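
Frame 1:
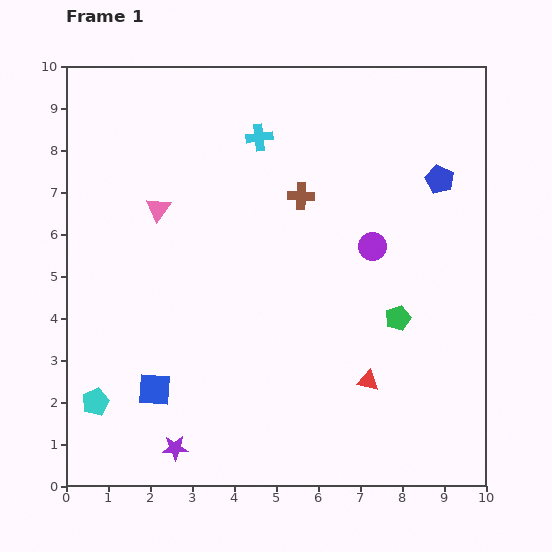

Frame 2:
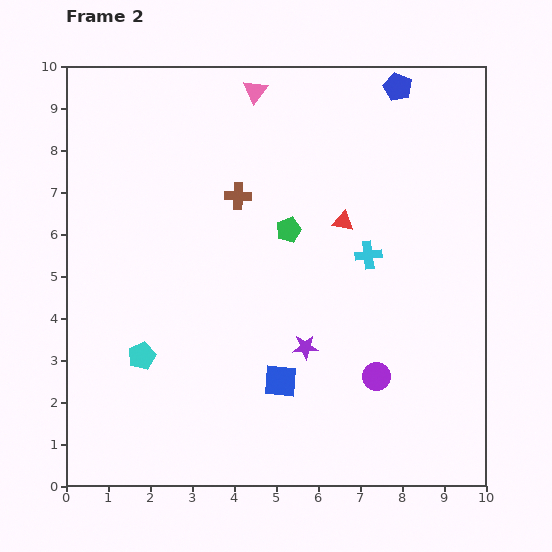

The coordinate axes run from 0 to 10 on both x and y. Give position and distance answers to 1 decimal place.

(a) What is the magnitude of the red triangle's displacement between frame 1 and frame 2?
3.8

The red triangle moved from (7.2, 2.5) to (6.6, 6.3), a distance of √(0.6² + 3.8²) ≈ 3.8.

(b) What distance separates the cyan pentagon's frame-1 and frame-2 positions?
1.6

The cyan pentagon moved from (0.7, 2.0) to (1.8, 3.1), a distance of √(1.1² + 1.1²) ≈ 1.6.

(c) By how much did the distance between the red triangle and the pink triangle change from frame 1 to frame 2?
-2.8

Distance in frame 1: 6.5. Distance in frame 2: 3.7.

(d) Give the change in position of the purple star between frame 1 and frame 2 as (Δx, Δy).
(3.1, 2.4)

The purple star was at (2.6, 0.9) in frame 1 and (5.7, 3.3) in frame 2.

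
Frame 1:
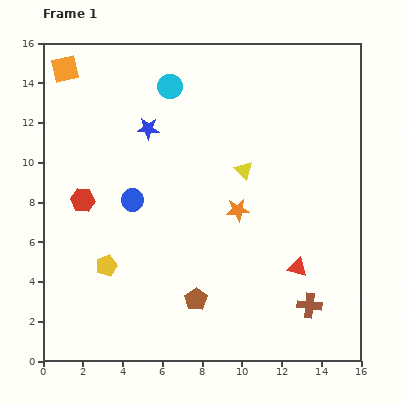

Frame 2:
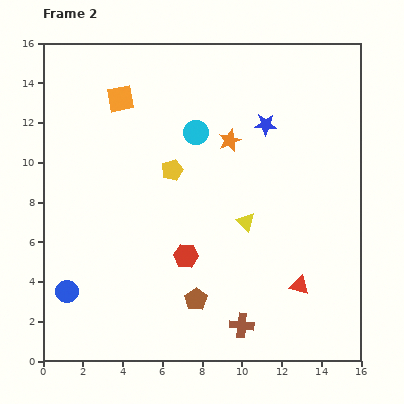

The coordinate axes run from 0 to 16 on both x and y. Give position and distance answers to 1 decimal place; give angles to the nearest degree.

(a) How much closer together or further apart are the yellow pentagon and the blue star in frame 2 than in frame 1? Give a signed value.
-2.0

Distance in frame 1: 7.2. Distance in frame 2: 5.2.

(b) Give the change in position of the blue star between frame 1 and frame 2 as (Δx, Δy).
(5.9, 0.2)

The blue star was at (5.3, 11.7) in frame 1 and (11.2, 11.9) in frame 2.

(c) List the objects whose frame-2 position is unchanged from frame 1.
the brown pentagon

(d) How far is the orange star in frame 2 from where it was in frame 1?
3.5

The orange star moved from (9.8, 7.6) to (9.4, 11.1), a distance of √(0.4² + 3.5²) ≈ 3.5.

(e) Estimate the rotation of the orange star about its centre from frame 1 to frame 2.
18° counter-clockwise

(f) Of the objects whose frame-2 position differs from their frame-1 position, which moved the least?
the red triangle

(moved 0.9)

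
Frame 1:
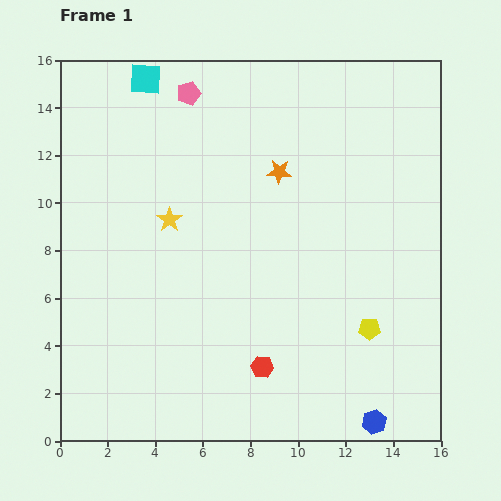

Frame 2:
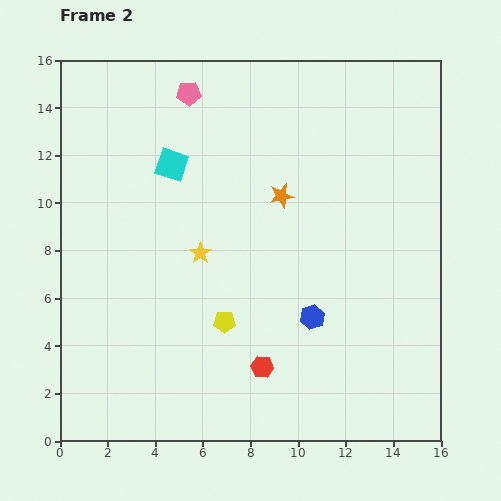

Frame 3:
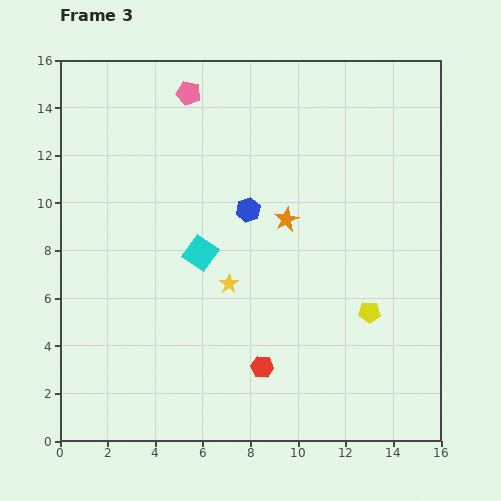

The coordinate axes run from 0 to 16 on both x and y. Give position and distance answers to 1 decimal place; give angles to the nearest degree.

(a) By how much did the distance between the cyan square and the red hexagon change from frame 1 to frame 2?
-3.8

Distance in frame 1: 13.1. Distance in frame 2: 9.3.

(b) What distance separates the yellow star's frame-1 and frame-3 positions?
3.7

The yellow star moved from (4.6, 9.3) to (7.1, 6.6), a distance of √(2.5² + 2.7²) ≈ 3.7.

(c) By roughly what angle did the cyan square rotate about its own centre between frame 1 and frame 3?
32° clockwise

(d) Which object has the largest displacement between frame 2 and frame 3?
the yellow pentagon

(moved 6.1; next 5.2)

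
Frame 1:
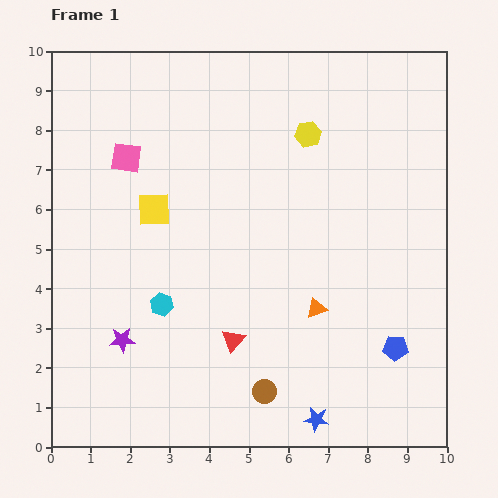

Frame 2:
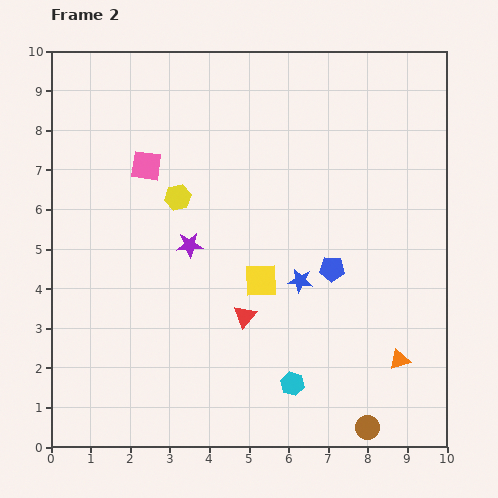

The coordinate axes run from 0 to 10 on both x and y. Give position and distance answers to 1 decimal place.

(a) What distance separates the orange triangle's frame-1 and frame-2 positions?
2.5

The orange triangle moved from (6.7, 3.5) to (8.8, 2.2), a distance of √(2.1² + 1.3²) ≈ 2.5.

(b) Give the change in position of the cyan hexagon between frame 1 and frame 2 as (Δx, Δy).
(3.3, -2.0)

The cyan hexagon was at (2.8, 3.6) in frame 1 and (6.1, 1.6) in frame 2.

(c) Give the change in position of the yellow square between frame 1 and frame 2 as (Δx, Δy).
(2.7, -1.8)

The yellow square was at (2.6, 6.0) in frame 1 and (5.3, 4.2) in frame 2.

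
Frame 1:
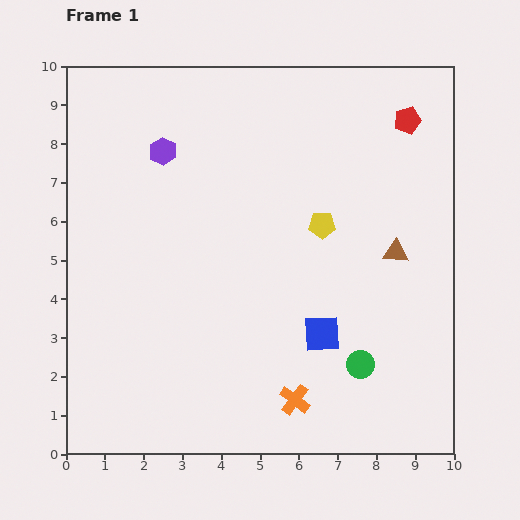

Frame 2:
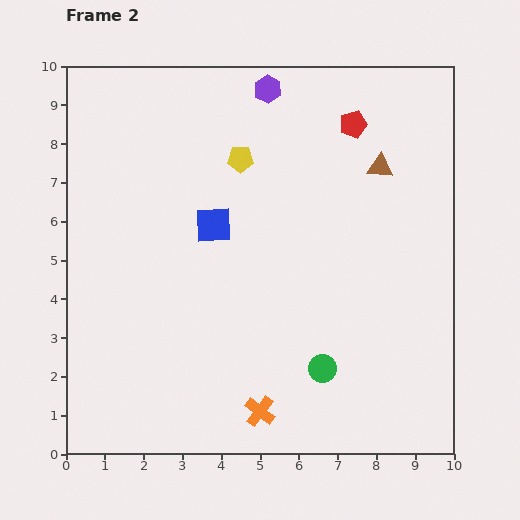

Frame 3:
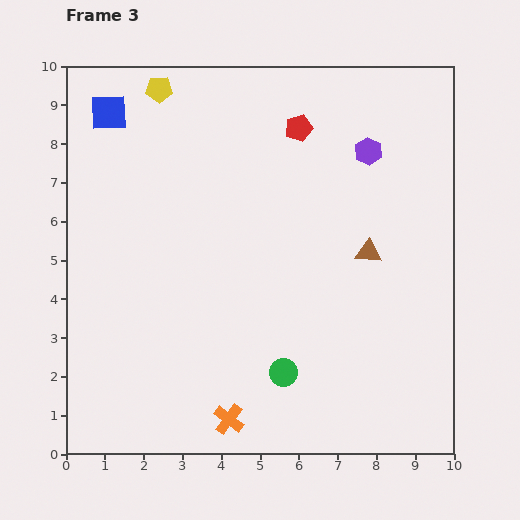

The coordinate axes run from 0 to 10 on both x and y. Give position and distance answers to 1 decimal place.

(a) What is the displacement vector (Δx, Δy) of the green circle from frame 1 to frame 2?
(-1.0, -0.1)

The green circle was at (7.6, 2.3) in frame 1 and (6.6, 2.2) in frame 2.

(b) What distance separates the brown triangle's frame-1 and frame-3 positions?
0.7

The brown triangle moved from (8.5, 5.2) to (7.8, 5.2), a distance of √(0.7² + 0.0²) ≈ 0.7.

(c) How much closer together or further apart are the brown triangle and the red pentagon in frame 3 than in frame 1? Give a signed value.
+0.3

Distance in frame 1: 3.4. Distance in frame 3: 3.7.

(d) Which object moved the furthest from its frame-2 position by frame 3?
the blue square

(moved 4.0; next 3.1)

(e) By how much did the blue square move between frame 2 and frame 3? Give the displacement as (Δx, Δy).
(-2.7, 2.9)

The blue square was at (3.8, 5.9) in frame 2 and (1.1, 8.8) in frame 3.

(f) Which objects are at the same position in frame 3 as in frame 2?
none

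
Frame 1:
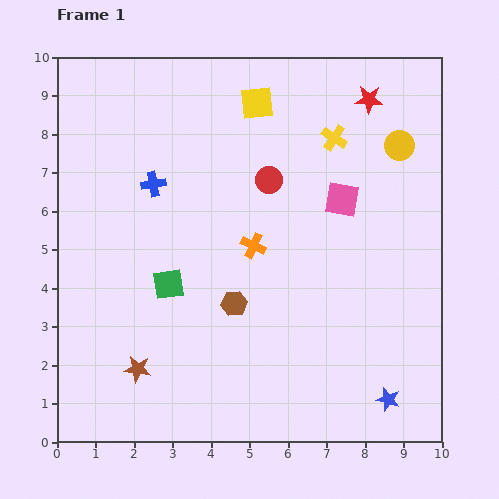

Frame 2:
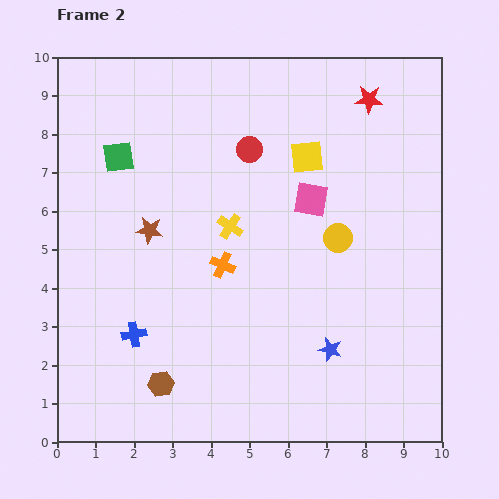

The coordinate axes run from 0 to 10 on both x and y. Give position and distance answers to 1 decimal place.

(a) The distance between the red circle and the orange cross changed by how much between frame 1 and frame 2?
+1.4

Distance in frame 1: 1.7. Distance in frame 2: 3.1.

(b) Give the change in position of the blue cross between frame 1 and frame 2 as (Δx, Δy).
(-0.5, -3.9)

The blue cross was at (2.5, 6.7) in frame 1 and (2.0, 2.8) in frame 2.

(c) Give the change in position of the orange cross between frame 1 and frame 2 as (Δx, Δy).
(-0.8, -0.5)

The orange cross was at (5.1, 5.1) in frame 1 and (4.3, 4.6) in frame 2.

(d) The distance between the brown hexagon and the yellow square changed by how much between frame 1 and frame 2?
+1.8

Distance in frame 1: 5.2. Distance in frame 2: 7.0.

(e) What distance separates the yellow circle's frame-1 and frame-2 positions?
2.9

The yellow circle moved from (8.9, 7.7) to (7.3, 5.3), a distance of √(1.6² + 2.4²) ≈ 2.9.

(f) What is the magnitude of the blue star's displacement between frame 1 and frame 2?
2.0

The blue star moved from (8.6, 1.1) to (7.1, 2.4), a distance of √(1.5² + 1.3²) ≈ 2.0.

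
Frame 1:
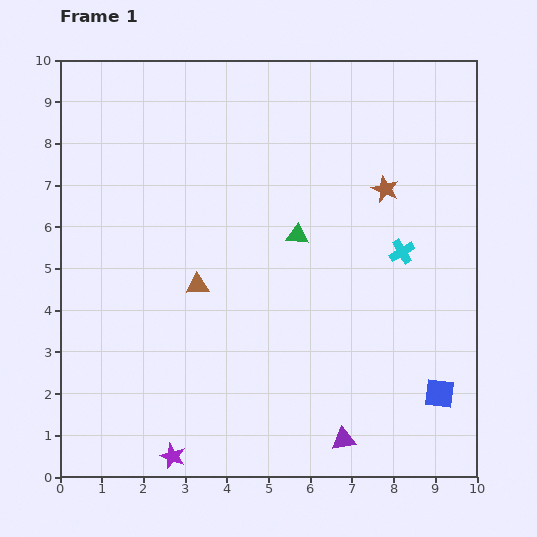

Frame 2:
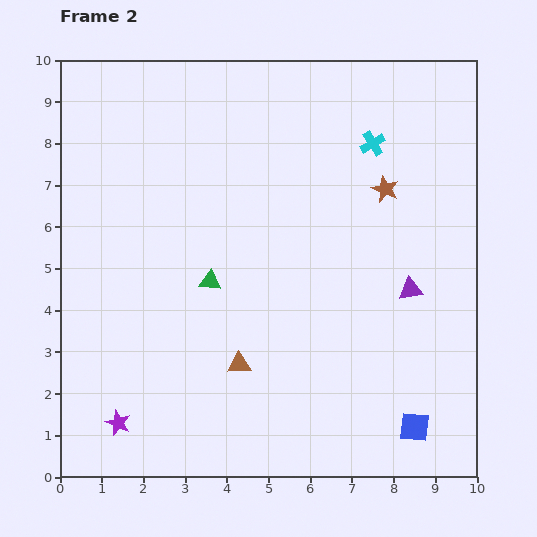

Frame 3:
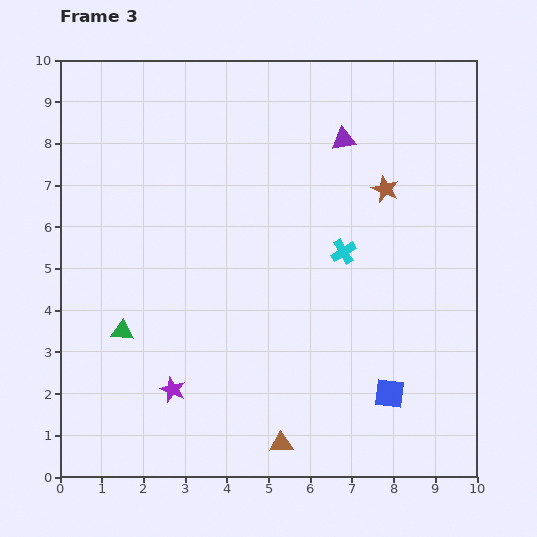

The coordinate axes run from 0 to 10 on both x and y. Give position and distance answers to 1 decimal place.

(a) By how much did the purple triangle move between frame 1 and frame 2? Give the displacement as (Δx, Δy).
(1.6, 3.6)

The purple triangle was at (6.8, 0.9) in frame 1 and (8.4, 4.5) in frame 2.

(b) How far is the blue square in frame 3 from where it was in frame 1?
1.2

The blue square moved from (9.1, 2.0) to (7.9, 2.0), a distance of √(1.2² + 0.0²) ≈ 1.2.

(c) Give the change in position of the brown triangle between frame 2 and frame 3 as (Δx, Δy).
(1.0, -1.9)

The brown triangle was at (4.3, 2.7) in frame 2 and (5.3, 0.8) in frame 3.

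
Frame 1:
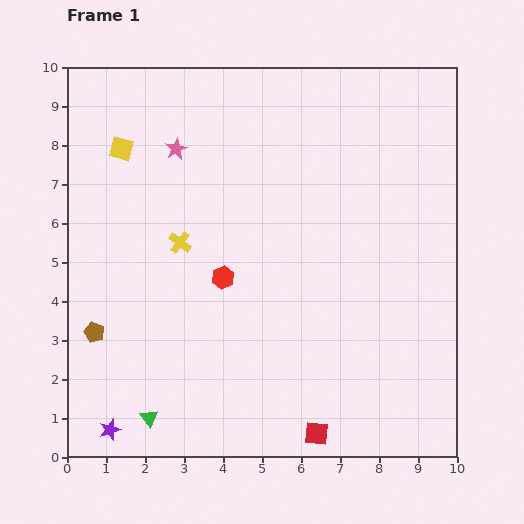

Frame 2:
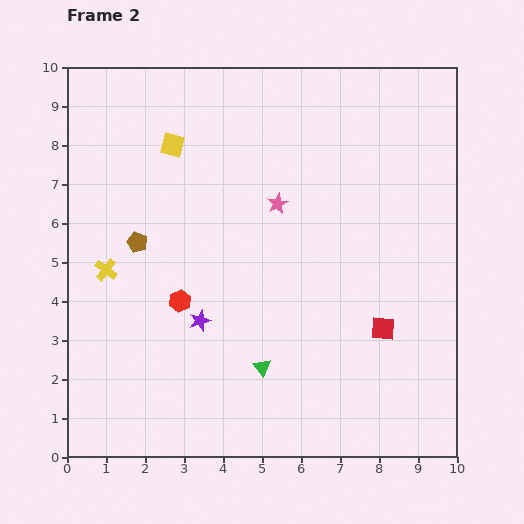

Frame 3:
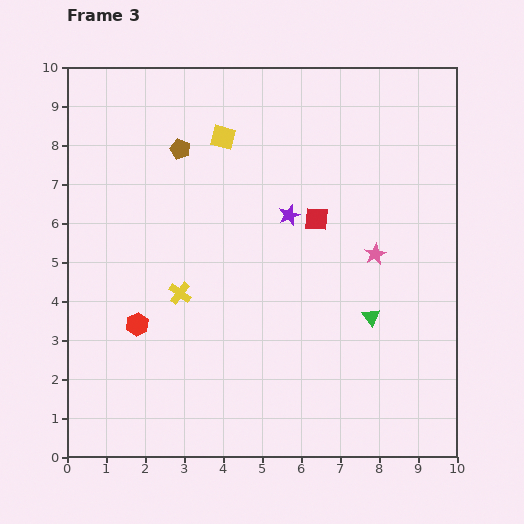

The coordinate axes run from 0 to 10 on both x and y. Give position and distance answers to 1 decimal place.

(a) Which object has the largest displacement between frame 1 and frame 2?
the purple star

(moved 3.6; next 3.2)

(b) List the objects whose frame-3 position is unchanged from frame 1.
none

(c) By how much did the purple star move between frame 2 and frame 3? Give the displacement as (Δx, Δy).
(2.3, 2.7)

The purple star was at (3.4, 3.5) in frame 2 and (5.7, 6.2) in frame 3.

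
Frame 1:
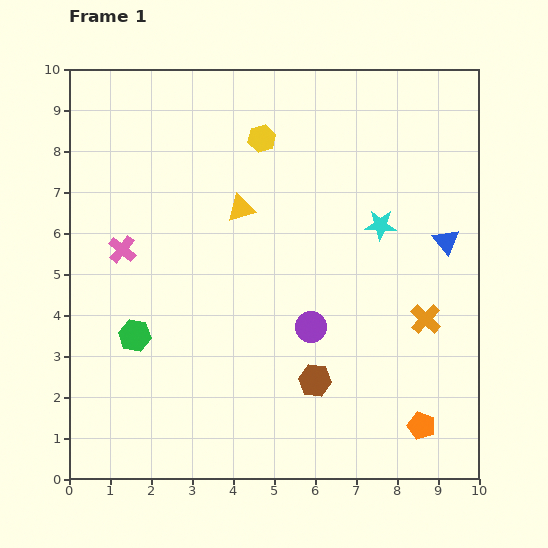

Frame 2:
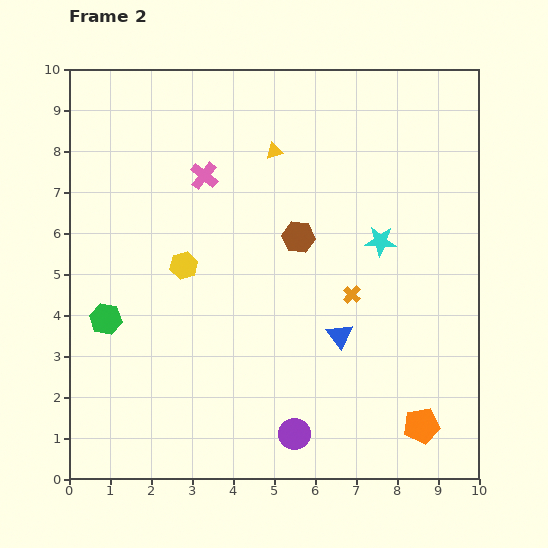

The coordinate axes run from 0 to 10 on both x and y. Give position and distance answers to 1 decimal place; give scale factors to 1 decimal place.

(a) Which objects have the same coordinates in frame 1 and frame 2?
the orange pentagon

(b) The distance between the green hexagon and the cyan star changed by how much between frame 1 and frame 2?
+0.4

Distance in frame 1: 6.6. Distance in frame 2: 7.0.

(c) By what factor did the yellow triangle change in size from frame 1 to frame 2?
0.6×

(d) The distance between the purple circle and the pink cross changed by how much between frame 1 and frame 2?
+1.7

Distance in frame 1: 5.0. Distance in frame 2: 6.7.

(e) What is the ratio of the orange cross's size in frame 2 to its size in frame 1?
0.6×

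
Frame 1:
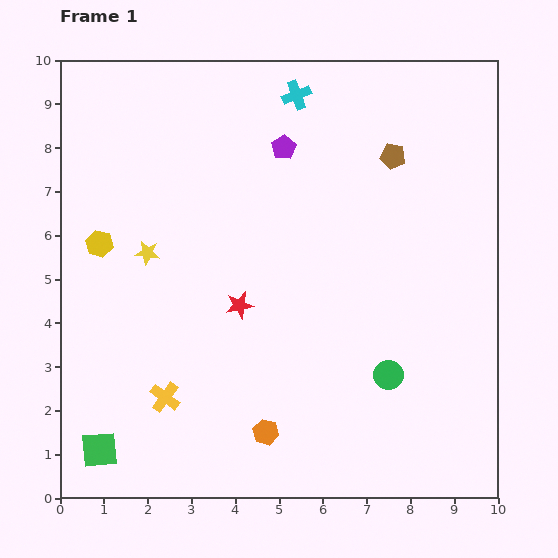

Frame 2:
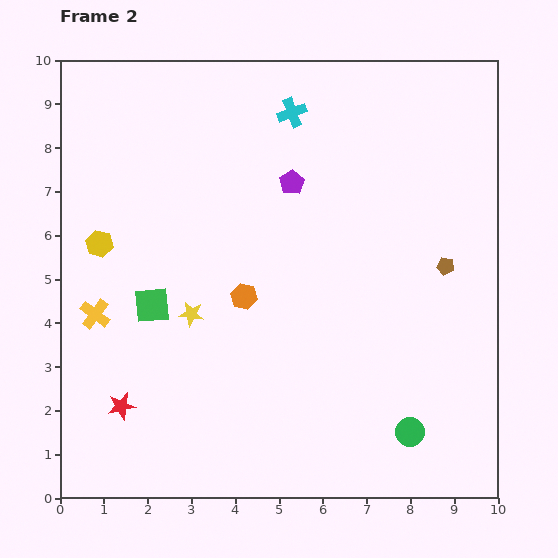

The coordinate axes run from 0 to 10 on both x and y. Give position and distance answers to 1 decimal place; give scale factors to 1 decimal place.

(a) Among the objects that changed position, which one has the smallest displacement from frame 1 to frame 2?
the cyan cross

(moved 0.4)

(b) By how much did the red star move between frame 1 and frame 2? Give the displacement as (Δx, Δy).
(-2.7, -2.3)

The red star was at (4.1, 4.4) in frame 1 and (1.4, 2.1) in frame 2.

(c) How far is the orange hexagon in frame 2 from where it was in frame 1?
3.1

The orange hexagon moved from (4.7, 1.5) to (4.2, 4.6), a distance of √(0.5² + 3.1²) ≈ 3.1.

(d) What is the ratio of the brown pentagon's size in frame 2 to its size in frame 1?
0.7×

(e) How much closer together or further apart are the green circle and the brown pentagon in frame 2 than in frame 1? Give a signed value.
-1.1

Distance in frame 1: 5.0. Distance in frame 2: 3.9.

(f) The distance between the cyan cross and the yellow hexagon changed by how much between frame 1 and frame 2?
-0.3

Distance in frame 1: 5.6. Distance in frame 2: 5.3.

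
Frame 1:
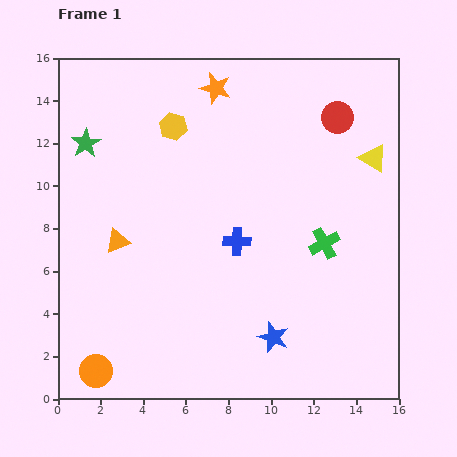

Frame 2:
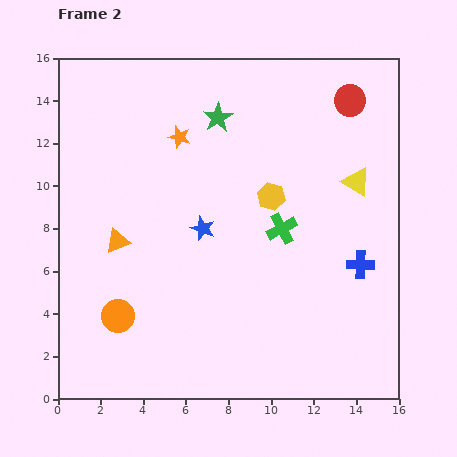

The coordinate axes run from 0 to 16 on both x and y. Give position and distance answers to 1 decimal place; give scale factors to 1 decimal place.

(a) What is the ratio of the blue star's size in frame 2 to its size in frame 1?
0.8×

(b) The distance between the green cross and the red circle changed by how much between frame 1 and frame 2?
+0.9

Distance in frame 1: 5.9. Distance in frame 2: 6.8.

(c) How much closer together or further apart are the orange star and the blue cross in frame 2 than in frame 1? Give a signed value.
+3.1

Distance in frame 1: 7.3. Distance in frame 2: 10.4.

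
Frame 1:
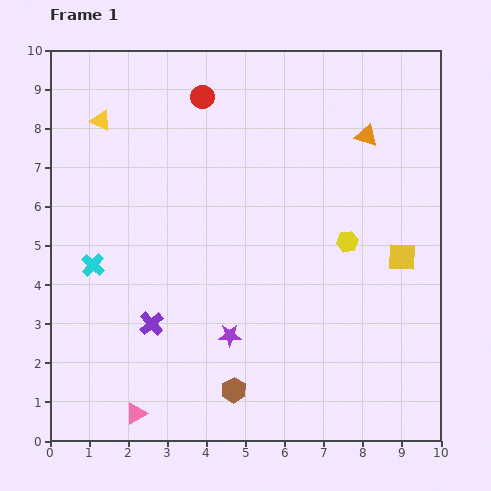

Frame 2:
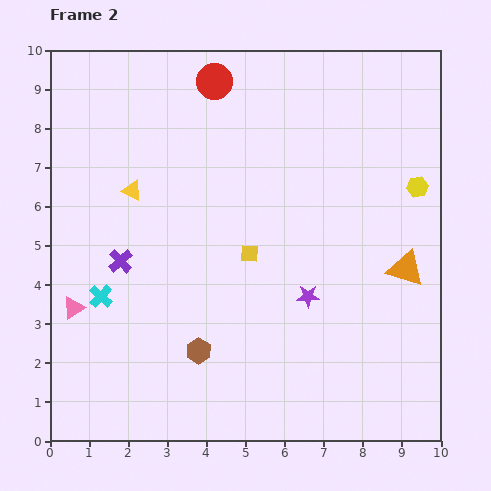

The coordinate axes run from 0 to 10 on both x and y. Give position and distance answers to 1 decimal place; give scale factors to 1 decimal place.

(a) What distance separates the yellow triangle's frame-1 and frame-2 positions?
2.0

The yellow triangle moved from (1.3, 8.2) to (2.1, 6.4), a distance of √(0.8² + 1.8²) ≈ 2.0.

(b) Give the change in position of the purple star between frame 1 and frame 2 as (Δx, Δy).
(2.0, 1.0)

The purple star was at (4.6, 2.7) in frame 1 and (6.6, 3.7) in frame 2.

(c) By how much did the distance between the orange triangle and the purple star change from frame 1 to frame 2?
-3.6

Distance in frame 1: 6.2. Distance in frame 2: 2.6.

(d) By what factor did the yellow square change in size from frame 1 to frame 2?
0.6×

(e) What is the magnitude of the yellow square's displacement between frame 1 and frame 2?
3.9

The yellow square moved from (9.0, 4.7) to (5.1, 4.8), a distance of √(3.9² + 0.1²) ≈ 3.9.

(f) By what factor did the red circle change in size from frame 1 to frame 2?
1.5×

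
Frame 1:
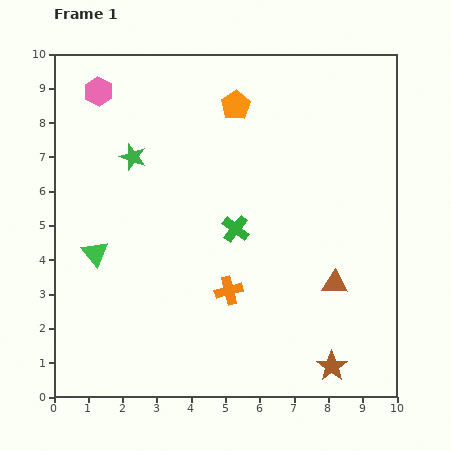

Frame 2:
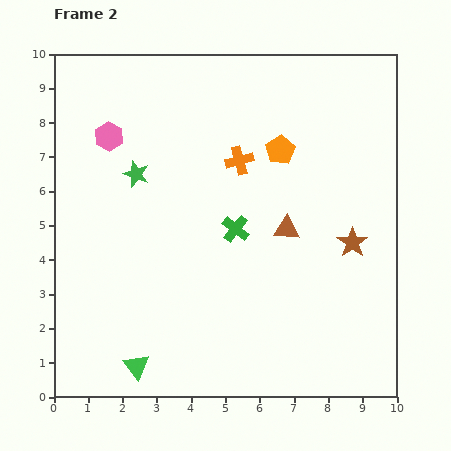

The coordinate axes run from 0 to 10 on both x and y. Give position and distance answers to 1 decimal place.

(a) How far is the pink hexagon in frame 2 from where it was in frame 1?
1.3

The pink hexagon moved from (1.3, 8.9) to (1.6, 7.6), a distance of √(0.3² + 1.3²) ≈ 1.3.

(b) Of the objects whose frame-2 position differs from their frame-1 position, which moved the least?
the green star

(moved 0.5)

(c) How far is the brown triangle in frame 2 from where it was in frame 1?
2.1

The brown triangle moved from (8.2, 3.3) to (6.8, 4.9), a distance of √(1.4² + 1.6²) ≈ 2.1.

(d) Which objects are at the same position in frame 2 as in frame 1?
the green cross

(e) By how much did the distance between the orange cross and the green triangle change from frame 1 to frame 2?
+2.6

Distance in frame 1: 4.1. Distance in frame 2: 6.7.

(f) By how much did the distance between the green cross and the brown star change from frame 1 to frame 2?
-1.5

Distance in frame 1: 4.9. Distance in frame 2: 3.4.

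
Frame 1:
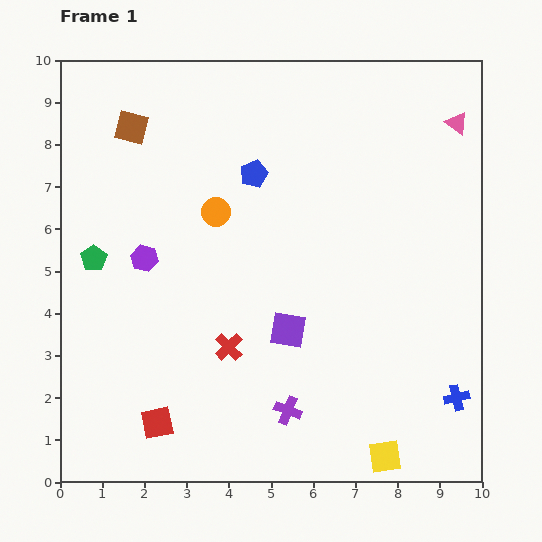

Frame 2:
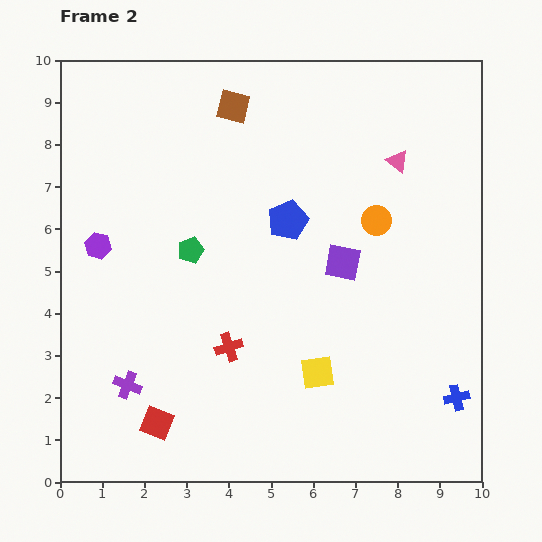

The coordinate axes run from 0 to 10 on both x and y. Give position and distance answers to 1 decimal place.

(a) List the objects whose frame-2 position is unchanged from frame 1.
the red square, the red cross, the blue cross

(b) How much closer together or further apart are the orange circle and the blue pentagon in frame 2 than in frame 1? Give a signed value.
+0.8

Distance in frame 1: 1.3. Distance in frame 2: 2.1.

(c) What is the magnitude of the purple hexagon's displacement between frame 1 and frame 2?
1.1

The purple hexagon moved from (2.0, 5.3) to (0.9, 5.6), a distance of √(1.1² + 0.3²) ≈ 1.1.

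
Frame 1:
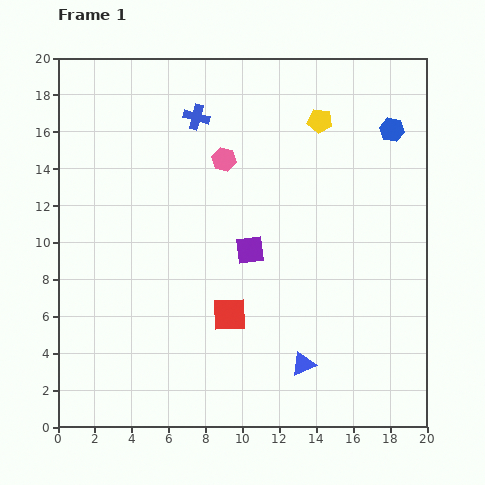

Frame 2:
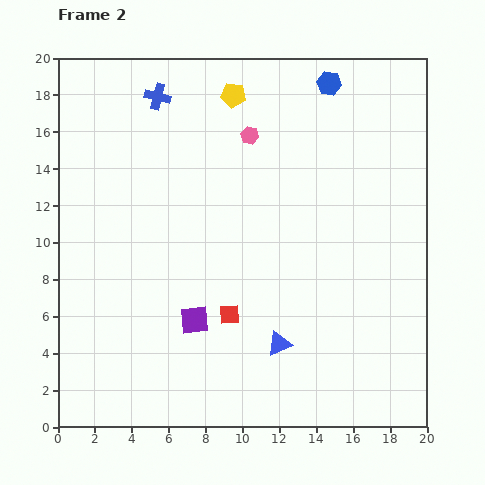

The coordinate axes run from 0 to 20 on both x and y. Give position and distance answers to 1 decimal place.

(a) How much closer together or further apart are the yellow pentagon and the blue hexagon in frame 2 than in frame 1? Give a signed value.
+1.3

Distance in frame 1: 3.9. Distance in frame 2: 5.2.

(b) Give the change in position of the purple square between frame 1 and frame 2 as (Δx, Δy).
(-3.0, -3.8)

The purple square was at (10.4, 9.6) in frame 1 and (7.4, 5.8) in frame 2.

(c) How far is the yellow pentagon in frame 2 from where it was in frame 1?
4.9

The yellow pentagon moved from (14.2, 16.6) to (9.5, 18.0), a distance of √(4.7² + 1.4²) ≈ 4.9.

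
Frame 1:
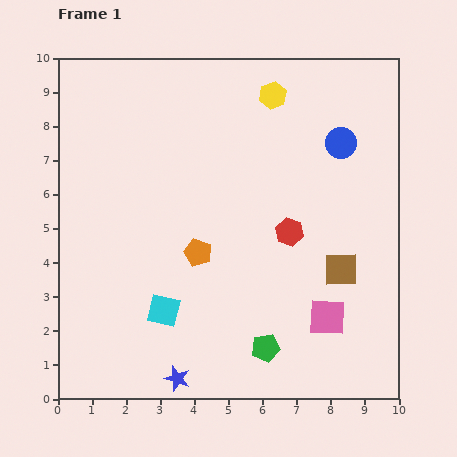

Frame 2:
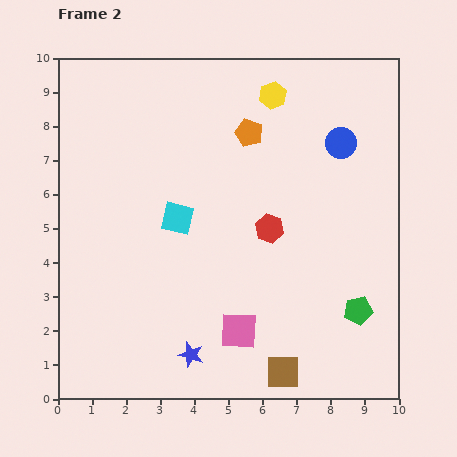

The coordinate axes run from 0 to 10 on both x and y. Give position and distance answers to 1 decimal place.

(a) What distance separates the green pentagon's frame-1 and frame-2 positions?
2.9

The green pentagon moved from (6.1, 1.5) to (8.8, 2.6), a distance of √(2.7² + 1.1²) ≈ 2.9.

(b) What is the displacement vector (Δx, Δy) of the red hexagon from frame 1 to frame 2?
(-0.6, 0.1)

The red hexagon was at (6.8, 4.9) in frame 1 and (6.2, 5.0) in frame 2.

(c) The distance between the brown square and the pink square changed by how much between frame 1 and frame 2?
+0.3

Distance in frame 1: 1.5. Distance in frame 2: 1.8.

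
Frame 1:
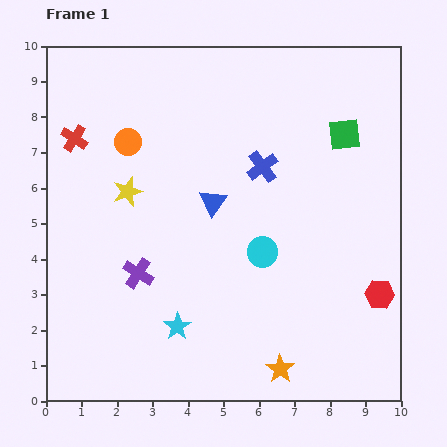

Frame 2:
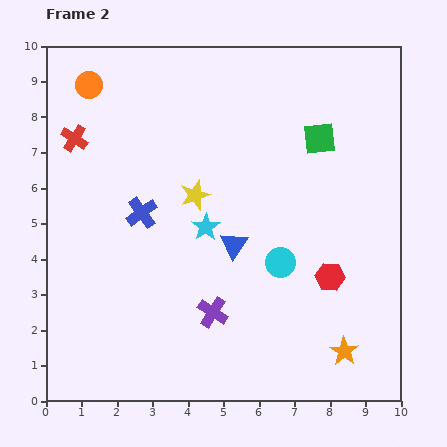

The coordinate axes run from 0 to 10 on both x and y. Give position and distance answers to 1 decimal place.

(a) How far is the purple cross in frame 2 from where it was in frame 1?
2.4

The purple cross moved from (2.6, 3.6) to (4.7, 2.5), a distance of √(2.1² + 1.1²) ≈ 2.4.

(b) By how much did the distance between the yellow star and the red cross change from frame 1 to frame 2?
+1.7

Distance in frame 1: 2.1. Distance in frame 2: 3.8.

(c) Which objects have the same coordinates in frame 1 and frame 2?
the red cross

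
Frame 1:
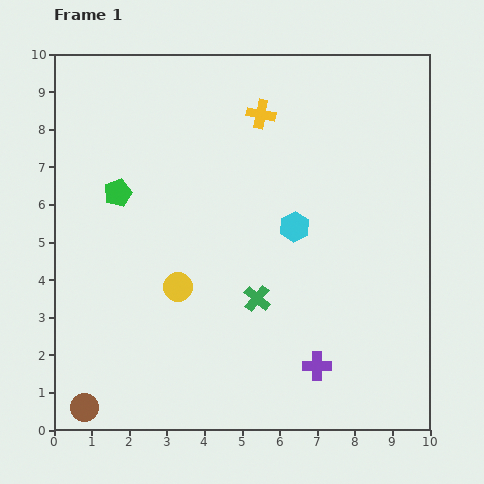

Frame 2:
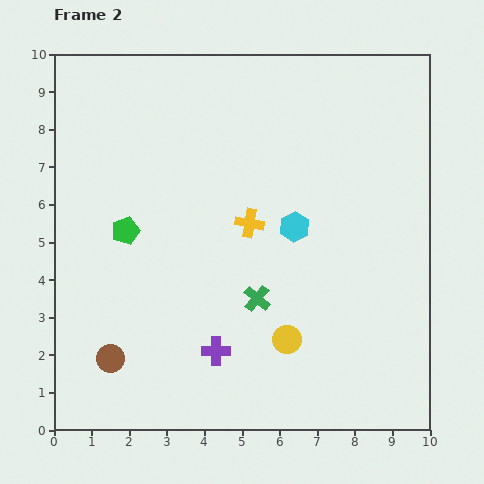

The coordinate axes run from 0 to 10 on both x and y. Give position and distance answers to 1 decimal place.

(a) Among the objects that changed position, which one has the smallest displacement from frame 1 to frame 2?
the green pentagon

(moved 1.0)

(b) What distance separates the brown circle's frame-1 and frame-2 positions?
1.5

The brown circle moved from (0.8, 0.6) to (1.5, 1.9), a distance of √(0.7² + 1.3²) ≈ 1.5.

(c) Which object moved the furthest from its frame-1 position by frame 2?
the yellow circle

(moved 3.2; next 2.9)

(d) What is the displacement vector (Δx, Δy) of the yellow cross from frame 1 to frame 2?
(-0.3, -2.9)

The yellow cross was at (5.5, 8.4) in frame 1 and (5.2, 5.5) in frame 2.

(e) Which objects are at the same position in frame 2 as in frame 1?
the cyan hexagon, the green cross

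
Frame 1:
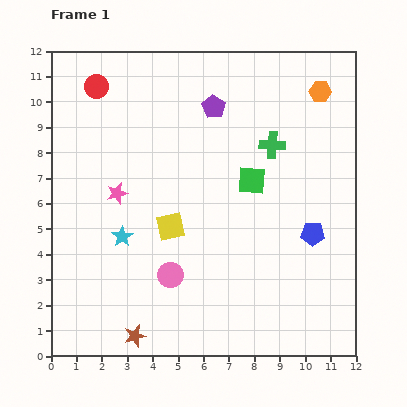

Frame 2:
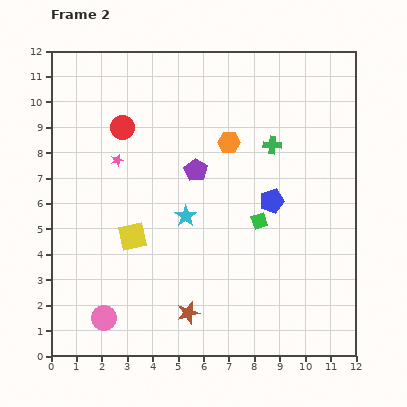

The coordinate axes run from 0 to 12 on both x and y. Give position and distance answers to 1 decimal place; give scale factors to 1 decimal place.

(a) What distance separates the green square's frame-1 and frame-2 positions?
1.6

The green square moved from (7.9, 6.9) to (8.2, 5.3), a distance of √(0.3² + 1.6²) ≈ 1.6.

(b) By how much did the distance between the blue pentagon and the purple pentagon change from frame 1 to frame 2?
-3.1

Distance in frame 1: 6.3. Distance in frame 2: 3.2.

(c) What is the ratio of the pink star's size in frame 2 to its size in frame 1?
0.6×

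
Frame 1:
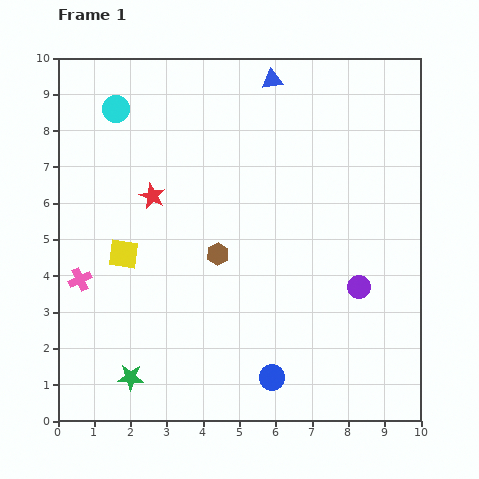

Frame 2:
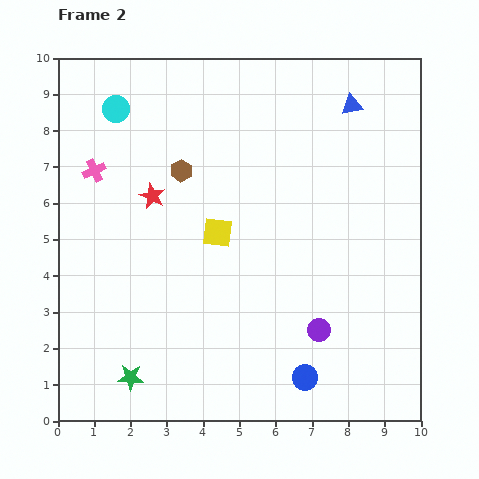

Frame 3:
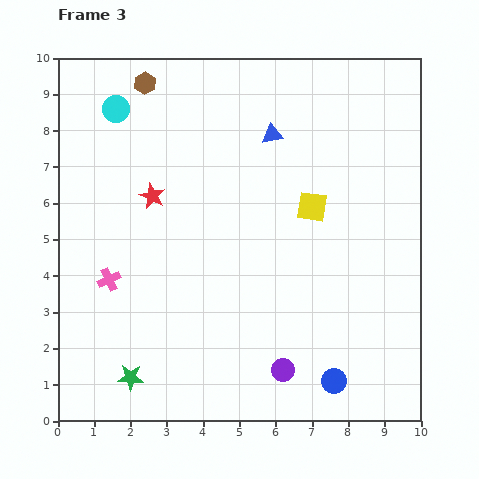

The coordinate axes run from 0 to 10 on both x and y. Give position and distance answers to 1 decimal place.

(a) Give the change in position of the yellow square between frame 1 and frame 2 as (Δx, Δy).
(2.6, 0.6)

The yellow square was at (1.8, 4.6) in frame 1 and (4.4, 5.2) in frame 2.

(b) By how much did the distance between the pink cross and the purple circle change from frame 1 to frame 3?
-2.3

Distance in frame 1: 7.7. Distance in frame 3: 5.4.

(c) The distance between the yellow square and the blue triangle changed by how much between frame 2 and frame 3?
-2.8

Distance in frame 2: 5.1. Distance in frame 3: 2.3.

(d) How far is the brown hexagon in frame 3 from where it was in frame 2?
2.6

The brown hexagon moved from (3.4, 6.9) to (2.4, 9.3), a distance of √(1.0² + 2.4²) ≈ 2.6.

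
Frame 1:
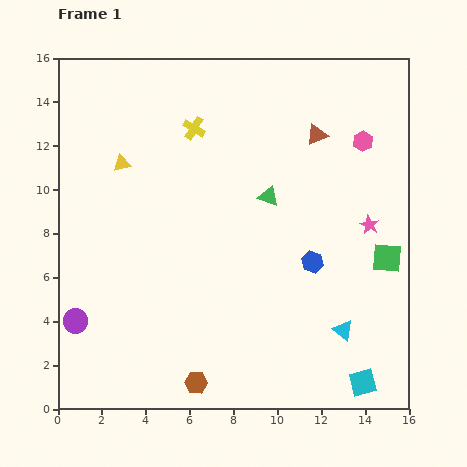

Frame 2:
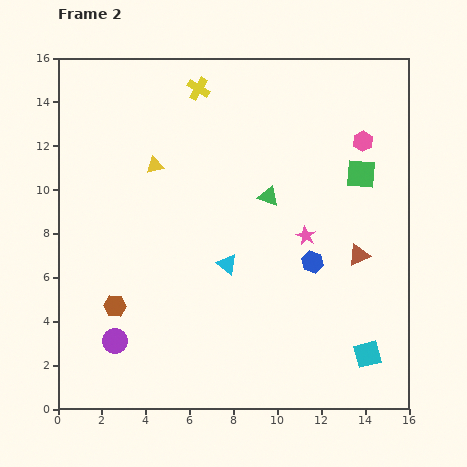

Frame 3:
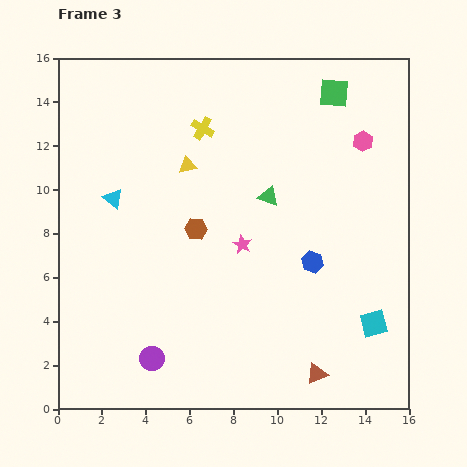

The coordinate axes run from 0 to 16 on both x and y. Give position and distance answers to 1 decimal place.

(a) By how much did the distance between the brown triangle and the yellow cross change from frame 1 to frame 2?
+4.9

Distance in frame 1: 5.6. Distance in frame 2: 10.5.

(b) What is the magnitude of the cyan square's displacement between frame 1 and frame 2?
1.3

The cyan square moved from (13.9, 1.2) to (14.1, 2.5), a distance of √(0.2² + 1.3²) ≈ 1.3.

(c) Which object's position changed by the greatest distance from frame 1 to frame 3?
the cyan triangle

(moved 12.1; next 10.9)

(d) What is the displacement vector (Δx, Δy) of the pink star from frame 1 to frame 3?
(-5.8, -0.9)

The pink star was at (14.2, 8.4) in frame 1 and (8.4, 7.5) in frame 3.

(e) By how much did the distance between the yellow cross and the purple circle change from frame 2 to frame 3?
-1.4

Distance in frame 2: 12.1. Distance in frame 3: 10.7.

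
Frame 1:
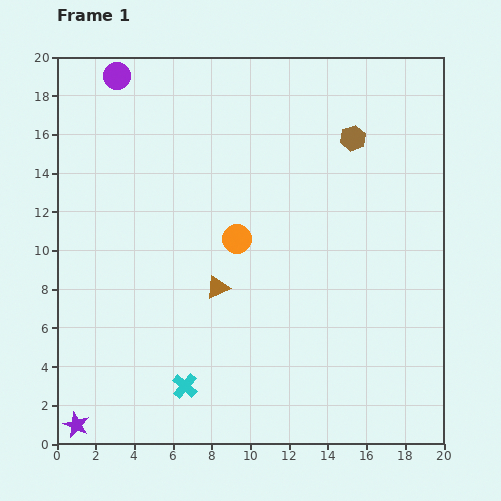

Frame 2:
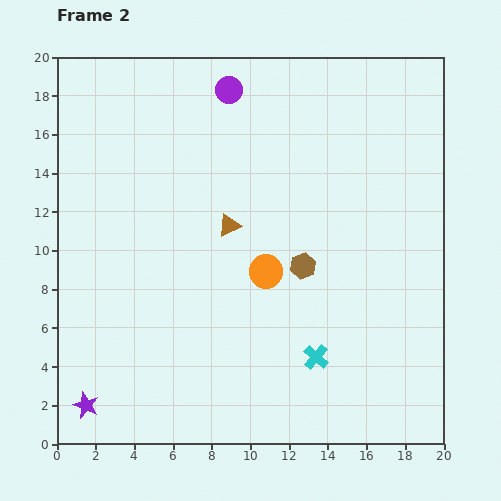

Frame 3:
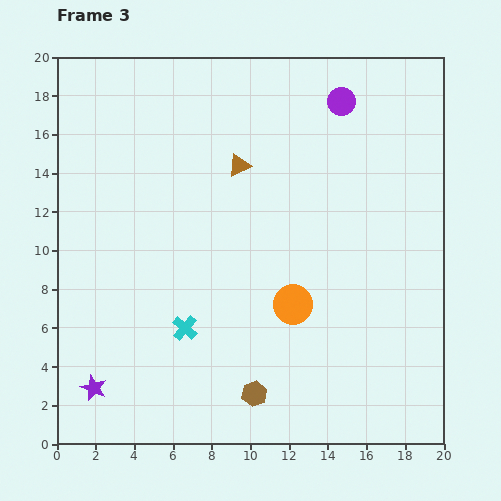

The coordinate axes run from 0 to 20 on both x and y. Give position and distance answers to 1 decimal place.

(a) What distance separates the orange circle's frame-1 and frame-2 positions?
2.3

The orange circle moved from (9.3, 10.6) to (10.8, 8.9), a distance of √(1.5² + 1.7²) ≈ 2.3.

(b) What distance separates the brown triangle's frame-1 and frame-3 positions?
6.4

The brown triangle moved from (8.3, 8.1) to (9.4, 14.4), a distance of √(1.1² + 6.3²) ≈ 6.4.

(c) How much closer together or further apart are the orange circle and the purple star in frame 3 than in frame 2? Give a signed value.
-0.4

Distance in frame 2: 11.6. Distance in frame 3: 11.2.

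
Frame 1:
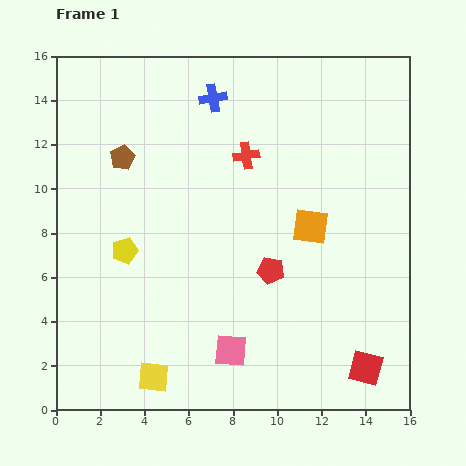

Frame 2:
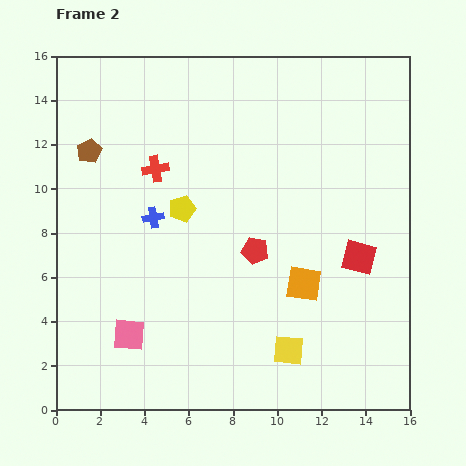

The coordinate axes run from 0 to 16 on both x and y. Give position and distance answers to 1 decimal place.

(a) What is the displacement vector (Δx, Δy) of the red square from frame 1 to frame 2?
(-0.3, 5.0)

The red square was at (14.0, 1.9) in frame 1 and (13.7, 6.9) in frame 2.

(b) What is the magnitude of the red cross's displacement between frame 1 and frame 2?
4.1

The red cross moved from (8.6, 11.5) to (4.5, 10.9), a distance of √(4.1² + 0.6²) ≈ 4.1.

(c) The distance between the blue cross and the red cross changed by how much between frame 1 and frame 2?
-0.8

Distance in frame 1: 3.0. Distance in frame 2: 2.2.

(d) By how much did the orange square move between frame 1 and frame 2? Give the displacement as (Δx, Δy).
(-0.3, -2.6)

The orange square was at (11.5, 8.3) in frame 1 and (11.2, 5.7) in frame 2.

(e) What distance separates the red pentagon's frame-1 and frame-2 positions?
1.1

The red pentagon moved from (9.7, 6.3) to (9.0, 7.2), a distance of √(0.7² + 0.9²) ≈ 1.1.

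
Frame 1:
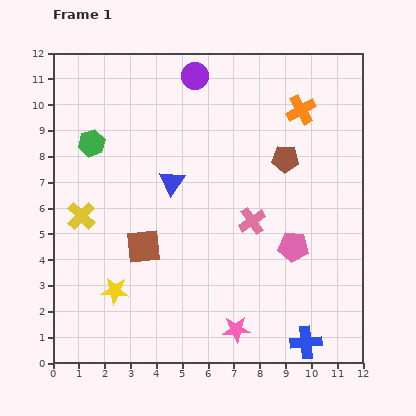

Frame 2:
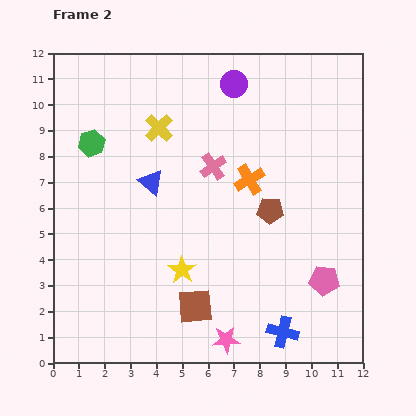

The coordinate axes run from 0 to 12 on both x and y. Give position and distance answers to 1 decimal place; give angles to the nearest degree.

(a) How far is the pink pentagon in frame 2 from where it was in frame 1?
1.8

The pink pentagon moved from (9.3, 4.5) to (10.5, 3.2), a distance of √(1.2² + 1.3²) ≈ 1.8.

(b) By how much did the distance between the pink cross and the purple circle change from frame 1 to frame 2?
-2.7

Distance in frame 1: 6.0. Distance in frame 2: 3.3.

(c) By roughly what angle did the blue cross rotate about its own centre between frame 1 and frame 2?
18° clockwise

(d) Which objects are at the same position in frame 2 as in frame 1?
the green hexagon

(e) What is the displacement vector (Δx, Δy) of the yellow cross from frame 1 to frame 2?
(3.0, 3.4)

The yellow cross was at (1.1, 5.7) in frame 1 and (4.1, 9.1) in frame 2.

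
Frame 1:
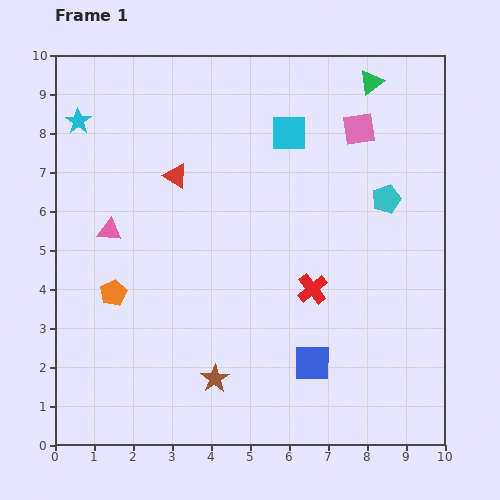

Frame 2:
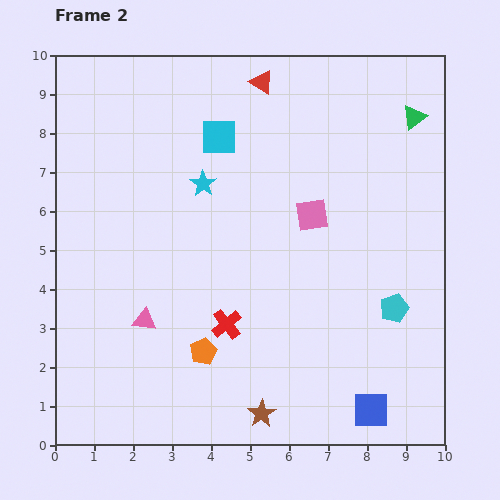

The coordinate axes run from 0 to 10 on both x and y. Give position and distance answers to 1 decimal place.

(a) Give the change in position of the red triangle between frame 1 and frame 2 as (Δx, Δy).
(2.2, 2.4)

The red triangle was at (3.1, 6.9) in frame 1 and (5.3, 9.3) in frame 2.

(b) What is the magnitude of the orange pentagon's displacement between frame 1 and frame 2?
2.7

The orange pentagon moved from (1.5, 3.9) to (3.8, 2.4), a distance of √(2.3² + 1.5²) ≈ 2.7.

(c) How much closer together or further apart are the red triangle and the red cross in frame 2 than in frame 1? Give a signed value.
+1.8

Distance in frame 1: 4.5. Distance in frame 2: 6.3.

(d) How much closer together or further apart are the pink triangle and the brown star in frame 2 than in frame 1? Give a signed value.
-0.9

Distance in frame 1: 4.7. Distance in frame 2: 3.8.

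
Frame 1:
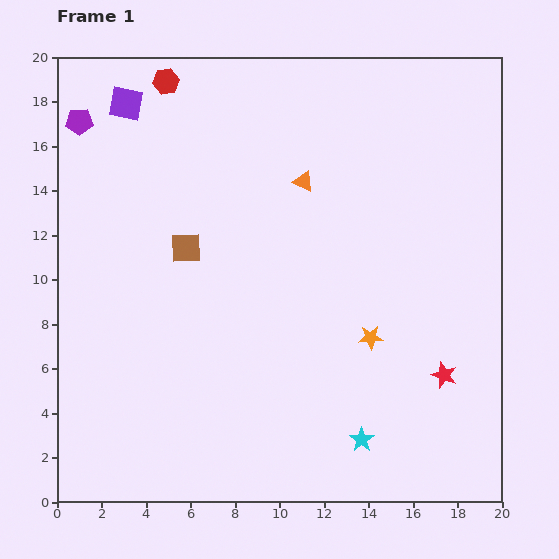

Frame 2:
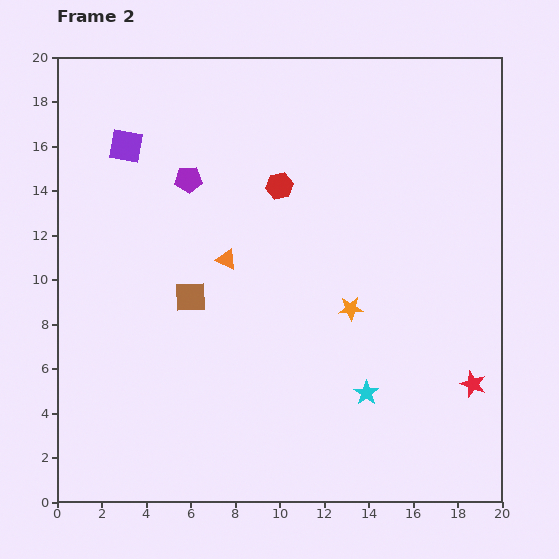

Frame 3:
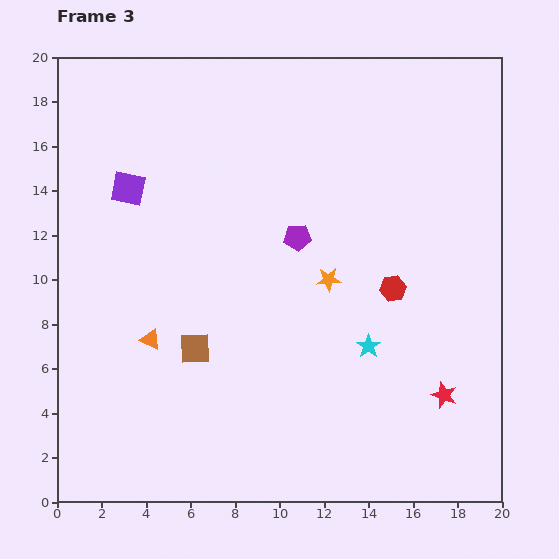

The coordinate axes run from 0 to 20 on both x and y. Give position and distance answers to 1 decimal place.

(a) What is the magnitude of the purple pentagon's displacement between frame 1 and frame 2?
5.5

The purple pentagon moved from (1.0, 17.1) to (5.9, 14.5), a distance of √(4.9² + 2.6²) ≈ 5.5.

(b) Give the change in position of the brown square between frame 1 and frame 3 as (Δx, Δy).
(0.4, -4.5)

The brown square was at (5.8, 11.4) in frame 1 and (6.2, 6.9) in frame 3.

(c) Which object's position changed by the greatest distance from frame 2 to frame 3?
the red hexagon

(moved 6.9; next 5.5)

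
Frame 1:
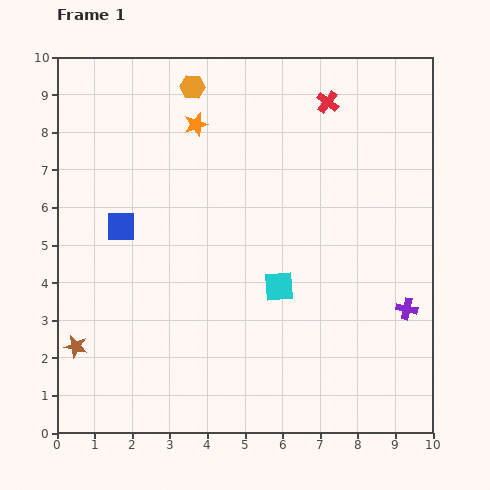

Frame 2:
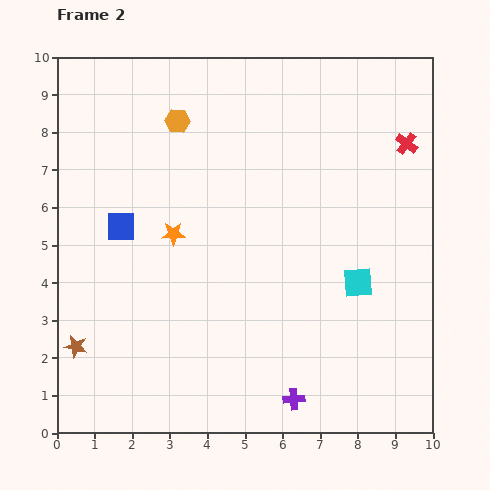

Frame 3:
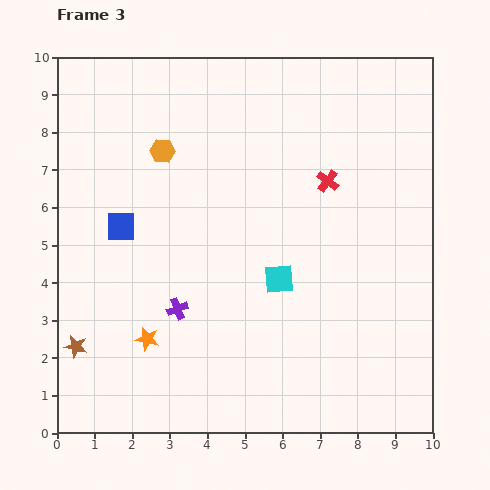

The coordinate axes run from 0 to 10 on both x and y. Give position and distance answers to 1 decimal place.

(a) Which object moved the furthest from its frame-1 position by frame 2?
the purple cross

(moved 3.8; next 3.0)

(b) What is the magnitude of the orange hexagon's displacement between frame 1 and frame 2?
1.0

The orange hexagon moved from (3.6, 9.2) to (3.2, 8.3), a distance of √(0.4² + 0.9²) ≈ 1.0.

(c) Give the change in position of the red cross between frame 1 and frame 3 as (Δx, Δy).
(0.0, -2.1)

The red cross was at (7.2, 8.8) in frame 1 and (7.2, 6.7) in frame 3.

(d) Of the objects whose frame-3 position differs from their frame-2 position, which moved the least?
the orange hexagon

(moved 0.9)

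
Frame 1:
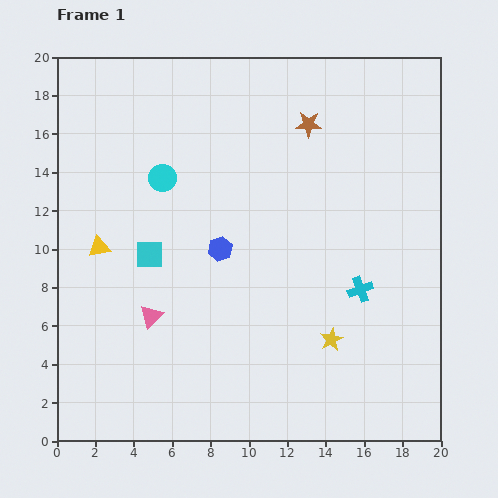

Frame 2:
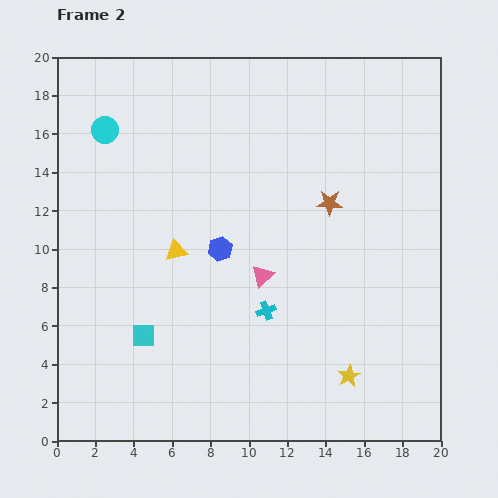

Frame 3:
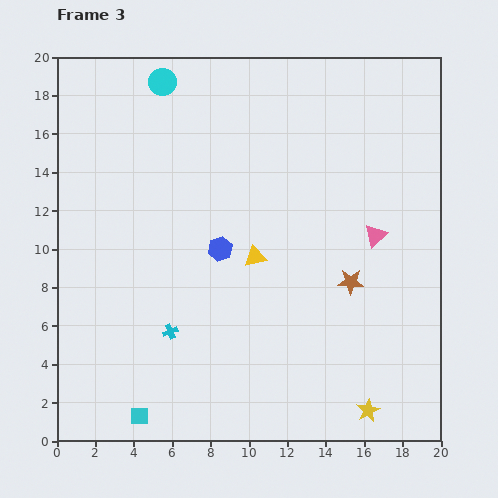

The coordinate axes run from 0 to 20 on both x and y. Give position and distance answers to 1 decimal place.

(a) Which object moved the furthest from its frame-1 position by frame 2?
the pink triangle

(moved 6.2; next 5.0)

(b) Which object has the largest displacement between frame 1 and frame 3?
the pink triangle

(moved 12.4; next 10.1)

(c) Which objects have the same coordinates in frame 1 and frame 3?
the blue hexagon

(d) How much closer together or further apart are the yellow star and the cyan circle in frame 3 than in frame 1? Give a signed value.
+8.0

Distance in frame 1: 12.2. Distance in frame 3: 20.2.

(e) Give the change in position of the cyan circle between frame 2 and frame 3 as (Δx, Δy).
(3.0, 2.5)

The cyan circle was at (2.5, 16.2) in frame 2 and (5.5, 18.7) in frame 3.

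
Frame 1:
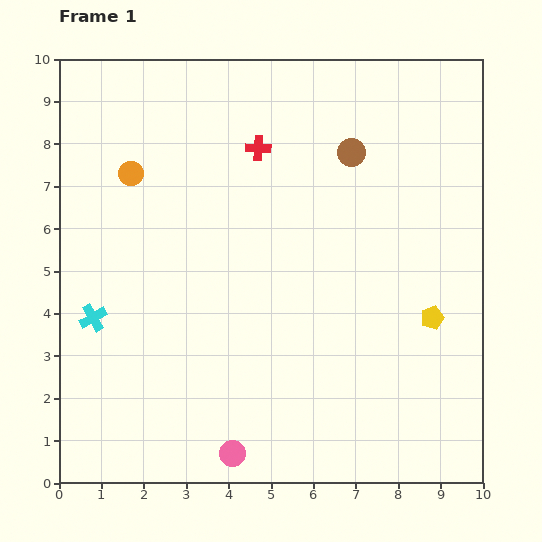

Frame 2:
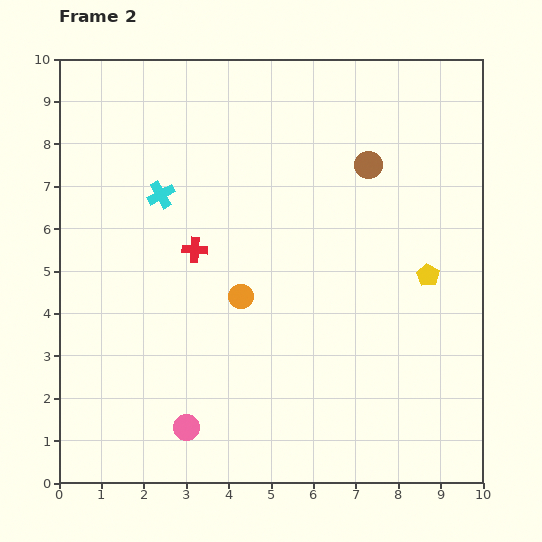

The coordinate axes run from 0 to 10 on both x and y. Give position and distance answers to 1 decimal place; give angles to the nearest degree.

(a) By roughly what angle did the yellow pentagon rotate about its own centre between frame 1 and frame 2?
21° counter-clockwise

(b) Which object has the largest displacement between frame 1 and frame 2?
the orange circle

(moved 3.9; next 3.3)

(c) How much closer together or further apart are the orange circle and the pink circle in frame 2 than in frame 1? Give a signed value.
-3.6

Distance in frame 1: 7.0. Distance in frame 2: 3.4.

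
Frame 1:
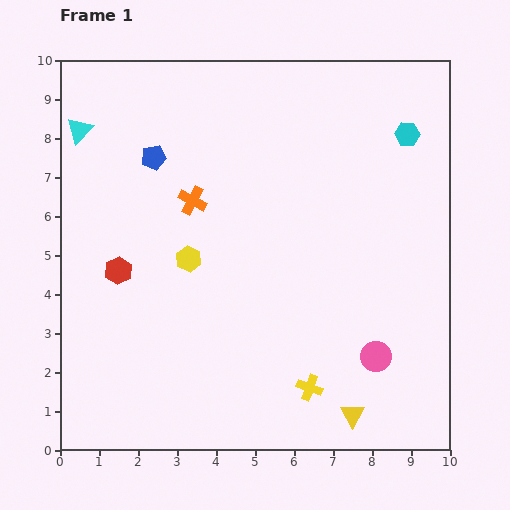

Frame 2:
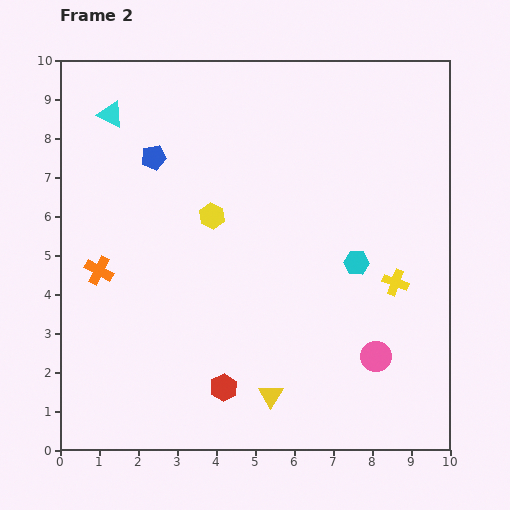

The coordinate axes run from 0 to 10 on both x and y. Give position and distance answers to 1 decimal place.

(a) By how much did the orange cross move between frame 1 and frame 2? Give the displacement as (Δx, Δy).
(-2.4, -1.8)

The orange cross was at (3.4, 6.4) in frame 1 and (1.0, 4.6) in frame 2.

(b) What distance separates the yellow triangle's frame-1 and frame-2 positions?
2.2

The yellow triangle moved from (7.5, 0.9) to (5.4, 1.4), a distance of √(2.1² + 0.5²) ≈ 2.2.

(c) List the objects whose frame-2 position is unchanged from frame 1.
the pink circle, the blue pentagon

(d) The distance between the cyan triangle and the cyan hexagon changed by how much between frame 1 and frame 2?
-1.0

Distance in frame 1: 8.4. Distance in frame 2: 7.4.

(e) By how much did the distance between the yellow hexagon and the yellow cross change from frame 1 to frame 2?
+0.5

Distance in frame 1: 4.5. Distance in frame 2: 5.0.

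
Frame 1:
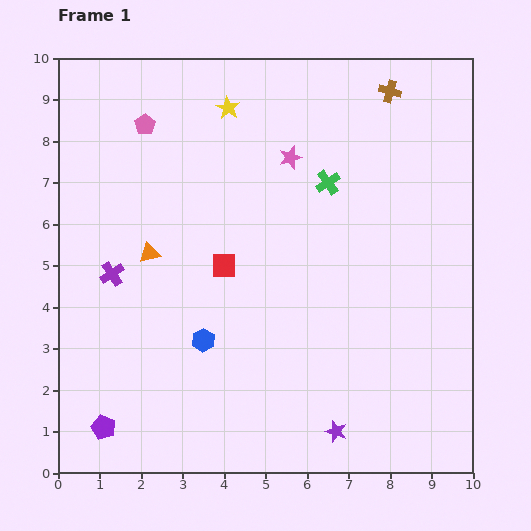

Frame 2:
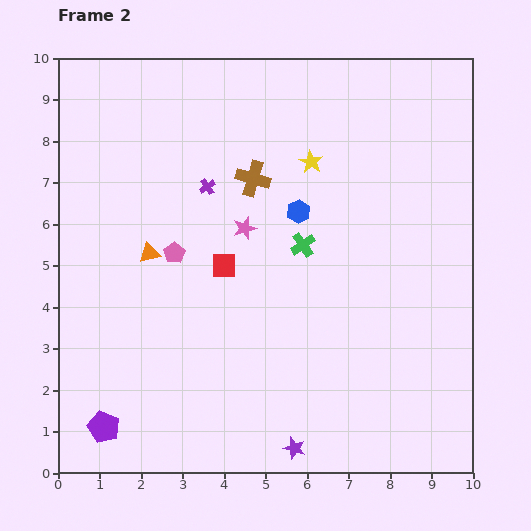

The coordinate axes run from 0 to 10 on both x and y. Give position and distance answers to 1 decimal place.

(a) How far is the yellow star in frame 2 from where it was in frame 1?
2.4

The yellow star moved from (4.1, 8.8) to (6.1, 7.5), a distance of √(2.0² + 1.3²) ≈ 2.4.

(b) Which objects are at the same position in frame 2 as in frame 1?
the purple pentagon, the orange triangle, the red square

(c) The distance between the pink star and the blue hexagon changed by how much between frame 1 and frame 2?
-3.5

Distance in frame 1: 4.9. Distance in frame 2: 1.4.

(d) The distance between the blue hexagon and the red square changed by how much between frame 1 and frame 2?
+0.3

Distance in frame 1: 1.9. Distance in frame 2: 2.2.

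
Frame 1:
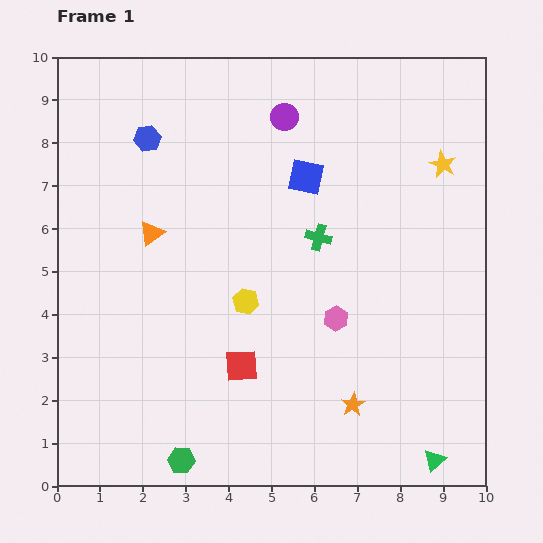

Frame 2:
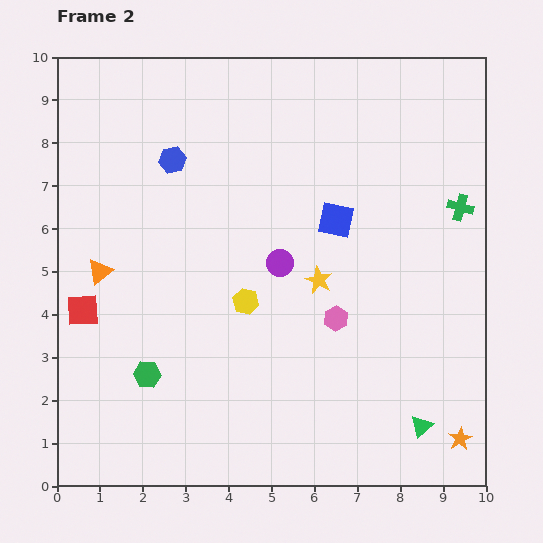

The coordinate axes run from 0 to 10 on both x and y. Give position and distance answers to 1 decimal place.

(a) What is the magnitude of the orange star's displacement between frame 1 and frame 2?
2.6

The orange star moved from (6.9, 1.9) to (9.4, 1.1), a distance of √(2.5² + 0.8²) ≈ 2.6.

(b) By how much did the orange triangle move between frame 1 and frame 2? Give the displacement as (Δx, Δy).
(-1.2, -0.9)

The orange triangle was at (2.2, 5.9) in frame 1 and (1.0, 5.0) in frame 2.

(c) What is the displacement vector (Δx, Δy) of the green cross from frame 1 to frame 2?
(3.3, 0.7)

The green cross was at (6.1, 5.8) in frame 1 and (9.4, 6.5) in frame 2.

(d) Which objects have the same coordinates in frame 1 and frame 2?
the yellow hexagon, the pink hexagon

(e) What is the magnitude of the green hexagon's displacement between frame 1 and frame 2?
2.2

The green hexagon moved from (2.9, 0.6) to (2.1, 2.6), a distance of √(0.8² + 2.0²) ≈ 2.2.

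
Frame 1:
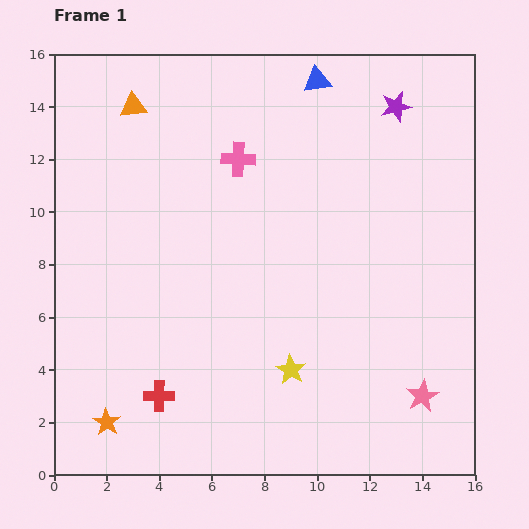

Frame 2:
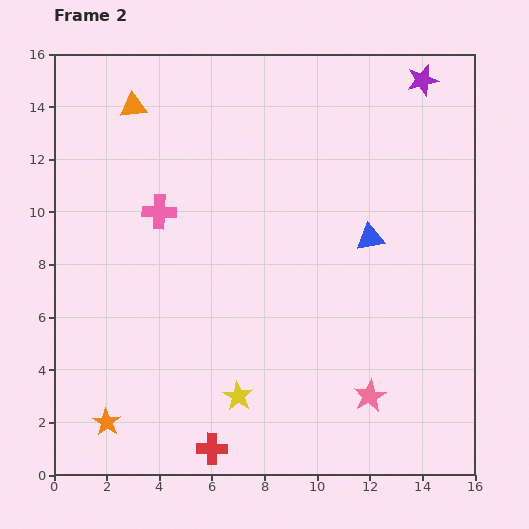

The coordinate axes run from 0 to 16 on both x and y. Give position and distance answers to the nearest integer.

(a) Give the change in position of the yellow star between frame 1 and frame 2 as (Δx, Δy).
(-2, -1)

The yellow star was at (9, 4) in frame 1 and (7, 3) in frame 2.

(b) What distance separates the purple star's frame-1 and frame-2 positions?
1

The purple star moved from (13, 14) to (14, 15), a distance of √(1² + 1²) ≈ 1.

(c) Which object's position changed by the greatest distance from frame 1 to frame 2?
the blue triangle

(moved 6; next 4)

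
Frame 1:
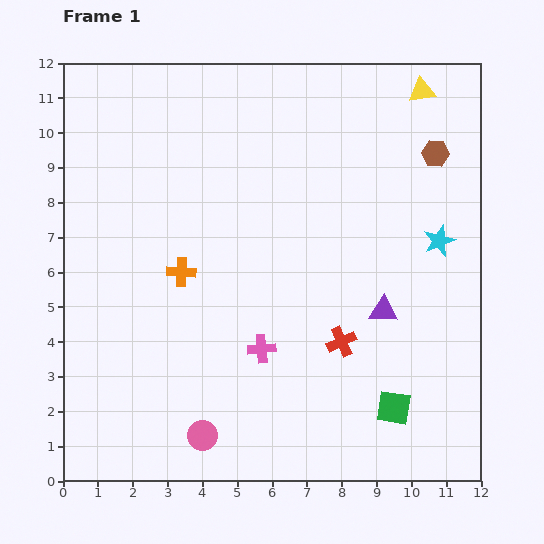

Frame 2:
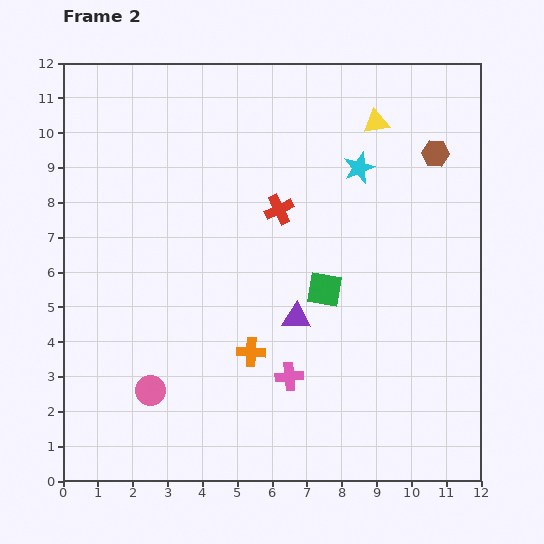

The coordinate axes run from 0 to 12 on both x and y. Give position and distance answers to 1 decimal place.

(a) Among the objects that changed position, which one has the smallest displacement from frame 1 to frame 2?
the pink cross

(moved 1.1)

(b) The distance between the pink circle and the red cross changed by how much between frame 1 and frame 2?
+1.6

Distance in frame 1: 4.8. Distance in frame 2: 6.4.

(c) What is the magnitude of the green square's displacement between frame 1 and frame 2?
3.9

The green square moved from (9.5, 2.1) to (7.5, 5.5), a distance of √(2.0² + 3.4²) ≈ 3.9.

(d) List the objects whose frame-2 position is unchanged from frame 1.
the brown hexagon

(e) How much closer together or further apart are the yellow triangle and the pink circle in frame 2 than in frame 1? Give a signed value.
-1.6

Distance in frame 1: 11.7. Distance in frame 2: 10.1.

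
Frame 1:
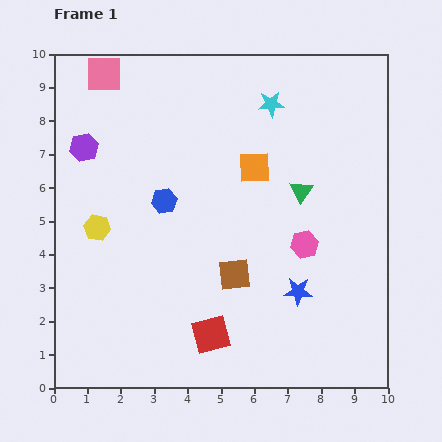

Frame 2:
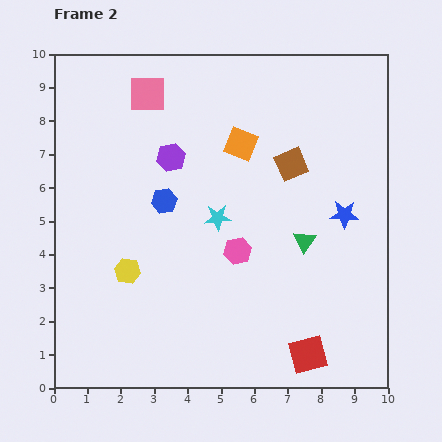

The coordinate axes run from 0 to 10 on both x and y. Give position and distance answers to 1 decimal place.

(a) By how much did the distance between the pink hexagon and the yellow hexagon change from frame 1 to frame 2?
-2.8

Distance in frame 1: 6.2. Distance in frame 2: 3.4.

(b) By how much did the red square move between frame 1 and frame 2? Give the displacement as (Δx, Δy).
(2.9, -0.6)

The red square was at (4.7, 1.6) in frame 1 and (7.6, 1.0) in frame 2.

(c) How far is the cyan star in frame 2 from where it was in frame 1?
3.8

The cyan star moved from (6.5, 8.5) to (4.9, 5.1), a distance of √(1.6² + 3.4²) ≈ 3.8.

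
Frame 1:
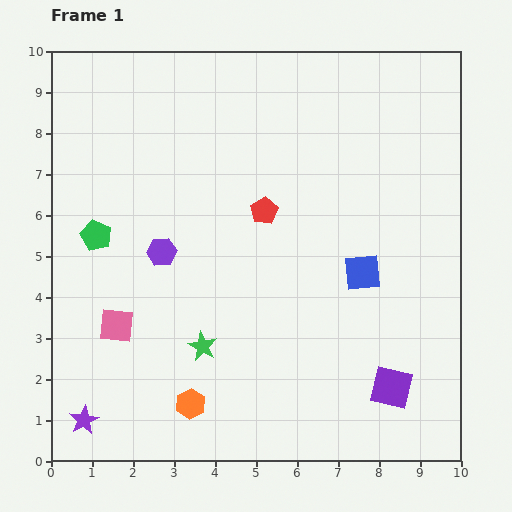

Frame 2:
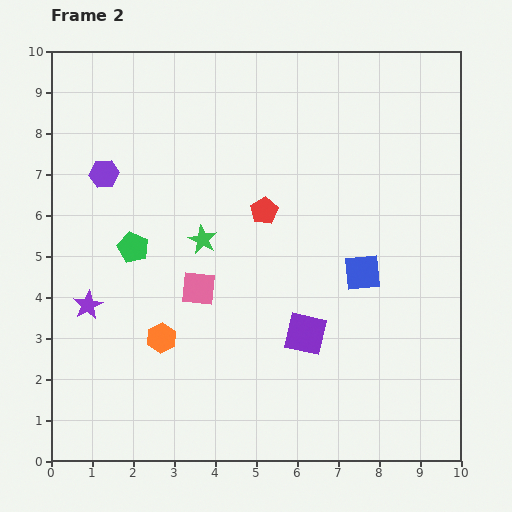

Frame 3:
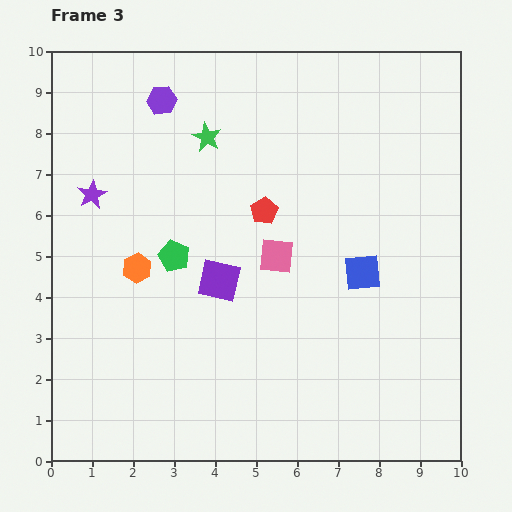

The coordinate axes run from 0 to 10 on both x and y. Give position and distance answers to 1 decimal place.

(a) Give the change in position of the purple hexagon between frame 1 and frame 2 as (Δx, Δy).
(-1.4, 1.9)

The purple hexagon was at (2.7, 5.1) in frame 1 and (1.3, 7.0) in frame 2.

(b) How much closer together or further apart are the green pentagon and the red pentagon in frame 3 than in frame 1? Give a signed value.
-1.6

Distance in frame 1: 4.1. Distance in frame 3: 2.5.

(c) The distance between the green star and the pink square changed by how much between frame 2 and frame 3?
+2.2

Distance in frame 2: 1.2. Distance in frame 3: 3.4.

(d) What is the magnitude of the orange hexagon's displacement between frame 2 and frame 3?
1.8

The orange hexagon moved from (2.7, 3.0) to (2.1, 4.7), a distance of √(0.6² + 1.7²) ≈ 1.8.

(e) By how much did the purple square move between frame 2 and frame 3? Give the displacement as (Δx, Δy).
(-2.1, 1.3)

The purple square was at (6.2, 3.1) in frame 2 and (4.1, 4.4) in frame 3.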